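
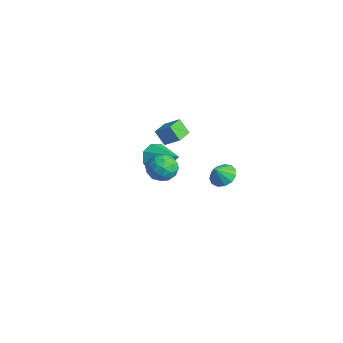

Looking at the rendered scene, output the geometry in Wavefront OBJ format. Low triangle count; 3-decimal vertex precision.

v -4.022 1.367 -3.128
v -3.478 0.711 -3.669
v -2.358 1.893 -2.092
v -3.5 1.413 -3.991
v -3.828 2.088 -3.807
v -4.27 2.341 -3.225
v -4.567 2.022 -2.586
v -4.545 1.32 -2.264
v -4.216 0.645 -2.448
v -3.774 0.392 -3.03
v -0.306 0.149 -0.051
v 0.416 -0.121 0.48
v -0.036 -0.999 -1
v 0.686 -1.269 -0.469
v -0.19 -1.357 -0.15
v -0.356 -0.648 0.437
v 0.736 -0.472 -0.957
v 0.57 0.237 -0.37
v 1.06 -0.505 -0.08
v 0.487 -1.052 0.419
v -0.107 -0.068 -0.939
v -0.68 -0.615 -0.44
v 0.031 0.115 0.298
v 0.349 -1.235 -0.818
v -0.166 -1.287 -0.63
v 0.258 -1.445 -0.318
v -0.422 -0.195 0.273
v 0.002 -0.353 0.585
v -0.354 -1.08 0.215
v 0.378 -0.767 -1.105
v 0.802 -0.925 -0.793
v 0.122 0.325 -0.202
v 0.546 0.167 0.11
v 0.734 -0.04 -0.735
v 0.834 -0.269 0.281
v 0.993 -0.944 -0.277
v 1.022 -0.476 -0.564
v 0.924 -0.059 -0.219
v 0.498 -0.591 0.575
v 0.656 -1.266 0.017
v 0.142 -1.318 0.204
v 0.044 -0.901 0.549
v 0.876 -0.817 0.245
v -0.276 0.146 -0.537
v -0.118 -0.529 -1.095
v 0.336 -0.219 -1.069
v 0.238 0.198 -0.724
v -0.613 -0.176 -0.243
v -0.454 -0.851 -0.801
v -0.544 -1.061 -0.301
v -0.642 -0.644 0.044
v -0.496 -0.303 -0.765
v 3.603 1.159 0.831
v 3.992 0.618 0.425
v 3.677 0.581 1.669
v 4.295 0.892 0.587
v 4.378 1.251 0.827
v 4.215 1.581 1.069
v 3.858 1.776 1.234
v 3.42 1.775 1.272
v 3.04 1.579 1.17
v 2.84 1.249 0.96
v 2.881 0.891 0.709
v 3.152 0.617 0.497
v 3.566 0.516 0.391
v -1.072 0.881 0.813
v -1.635 0.602 1.629
v -0.332 1.391 1.498
v -0.895 1.112 2.314
v -0.525 -0.012 0.886
v -1.088 -0.291 1.702
v 0.215 0.498 1.571
v -0.348 0.219 2.387
f 2 1 4
f 2 4 3
f 4 1 5
f 4 5 3
f 5 1 6
f 5 6 3
f 6 1 7
f 6 7 3
f 7 1 8
f 7 8 3
f 8 1 9
f 8 9 3
f 9 1 10
f 9 10 3
f 10 1 2
f 10 2 3
f 11 48 27
f 48 22 51
f 27 51 16
f 48 51 27
f 11 27 23
f 27 16 28
f 23 28 12
f 27 28 23
f 11 23 32
f 23 12 33
f 32 33 18
f 23 33 32
f 11 32 44
f 32 18 47
f 44 47 21
f 32 47 44
f 11 44 48
f 44 21 52
f 48 52 22
f 44 52 48
f 12 28 39
f 28 16 42
f 39 42 20
f 28 42 39
f 16 51 29
f 51 22 50
f 29 50 15
f 51 50 29
f 22 52 49
f 52 21 45
f 49 45 13
f 52 45 49
f 21 47 46
f 47 18 34
f 46 34 17
f 47 34 46
f 18 33 38
f 33 12 35
f 38 35 19
f 33 35 38
f 14 40 26
f 40 20 41
f 26 41 15
f 40 41 26
f 14 26 24
f 26 15 25
f 24 25 13
f 26 25 24
f 14 24 31
f 24 13 30
f 31 30 17
f 24 30 31
f 14 31 36
f 31 17 37
f 36 37 19
f 31 37 36
f 14 36 40
f 36 19 43
f 40 43 20
f 36 43 40
f 15 41 29
f 41 20 42
f 29 42 16
f 41 42 29
f 13 25 49
f 25 15 50
f 49 50 22
f 25 50 49
f 17 30 46
f 30 13 45
f 46 45 21
f 30 45 46
f 19 37 38
f 37 17 34
f 38 34 18
f 37 34 38
f 20 43 39
f 43 19 35
f 39 35 12
f 43 35 39
f 54 53 56
f 54 56 55
f 56 53 57
f 56 57 55
f 57 53 58
f 57 58 55
f 58 53 59
f 58 59 55
f 59 53 60
f 59 60 55
f 60 53 61
f 60 61 55
f 61 53 62
f 61 62 55
f 62 53 63
f 62 63 55
f 63 53 64
f 63 64 55
f 64 53 65
f 64 65 55
f 65 53 54
f 65 54 55
f 67 69 66
f 70 67 66
f 66 69 68
f 68 70 66
f 67 73 69
f 71 67 70
f 71 73 67
f 69 73 68
f 72 70 68
f 68 73 72
f 72 71 70
f 73 71 72



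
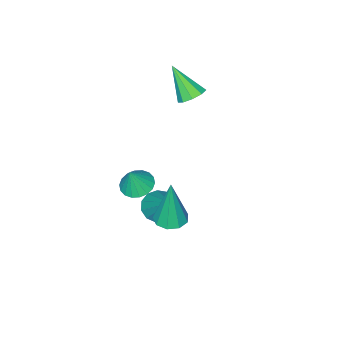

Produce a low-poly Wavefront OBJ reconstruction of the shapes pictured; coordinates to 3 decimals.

v 2.887 0.551 0.986
v 3.423 0.9 0.963
v 2.933 0.609 2.994
v 3.073 1.163 0.964
v 2.636 1.139 0.974
v 2.317 0.841 0.99
v 2.264 0.406 1.004
v 2.503 0.039 1.009
v 2.922 -0.088 1.004
v 3.324 0.083 0.989
v 3.522 0.473 0.973
v 1.108 -1.841 -1.336
v 1.52 -2.363 -1.087
v 1.772 -0.539 0.296
v 1.745 -2.155 -1.344
v 1.767 -1.847 -1.599
v 1.581 -1.537 -1.77
v 1.244 -1.324 -1.803
v 0.864 -1.274 -1.688
v 0.562 -1.405 -1.461
v 0.433 -1.673 -1.194
v 0.518 -1.995 -0.972
v 0.791 -2.268 -0.866
v 1.164 -2.405 -0.909
v -1.824 -3.051 2.641
v -1.45 -2.66 2.924
v -1.736 -4.029 3.879
v -1.847 -2.573 3.021
v -2.233 -2.71 2.94
v -2.427 -3.006 2.719
v -2.339 -3.323 2.462
v -2.01 -3.512 2.289
v -1.594 -3.486 2.281
v -1.285 -3.255 2.441
v -1.228 -2.929 2.695
v 3.101 -0.917 2.091
v 3.467 -0.406 1.928
v 3.479 -0.883 3.049
v 3.222 -0.283 2.02
v 2.953 -0.285 2.127
v 2.714 -0.413 2.226
v 2.55 -0.64 2.299
v 2.496 -0.923 2.331
v 2.562 -1.204 2.315
v 2.734 -1.429 2.255
v 2.979 -1.552 2.162
v 3.248 -1.549 2.056
v 3.488 -1.422 1.956
v 3.651 -1.194 1.884
v 3.705 -0.912 1.852
v 3.64 -0.63 1.868
f 2 1 4
f 2 4 3
f 4 1 5
f 4 5 3
f 5 1 6
f 5 6 3
f 6 1 7
f 6 7 3
f 7 1 8
f 7 8 3
f 8 1 9
f 8 9 3
f 9 1 10
f 9 10 3
f 10 1 11
f 10 11 3
f 11 1 2
f 11 2 3
f 13 12 15
f 13 15 14
f 15 12 16
f 15 16 14
f 16 12 17
f 16 17 14
f 17 12 18
f 17 18 14
f 18 12 19
f 18 19 14
f 19 12 20
f 19 20 14
f 20 12 21
f 20 21 14
f 21 12 22
f 21 22 14
f 22 12 23
f 22 23 14
f 23 12 24
f 23 24 14
f 24 12 13
f 24 13 14
f 26 25 28
f 26 28 27
f 28 25 29
f 28 29 27
f 29 25 30
f 29 30 27
f 30 25 31
f 30 31 27
f 31 25 32
f 31 32 27
f 32 25 33
f 32 33 27
f 33 25 34
f 33 34 27
f 34 25 35
f 34 35 27
f 35 25 26
f 35 26 27
f 37 36 39
f 37 39 38
f 39 36 40
f 39 40 38
f 40 36 41
f 40 41 38
f 41 36 42
f 41 42 38
f 42 36 43
f 42 43 38
f 43 36 44
f 43 44 38
f 44 36 45
f 44 45 38
f 45 36 46
f 45 46 38
f 46 36 47
f 46 47 38
f 47 36 48
f 47 48 38
f 48 36 49
f 48 49 38
f 49 36 50
f 49 50 38
f 50 36 51
f 50 51 38
f 51 36 37
f 51 37 38



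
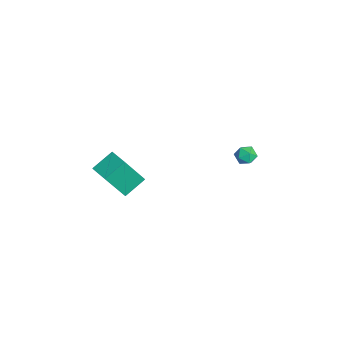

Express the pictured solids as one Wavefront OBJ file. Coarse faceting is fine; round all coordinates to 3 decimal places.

v 2.468 3.386 0.526
v 2.846 3.806 0.829
v 3.274 3.074 -0.049
v 3.652 3.494 0.254
v 3.423 2.984 0.568
v 2.925 3.177 0.923
v 3.195 3.703 -0.143
v 2.697 3.896 0.212
v 3.296 4.002 0.415
v 3.437 3.557 0.855
v 2.683 3.323 -0.075
v 2.824 2.878 0.365
v 3.069 -4.43 0.833
v 2.583 -3.33 1.53
v 2.851 -3.376 -0.982
v 2.365 -2.276 -0.285
v 4.195 -4.004 0.945
v 3.709 -2.904 1.642
v 3.977 -2.95 -0.87
v 3.491 -1.85 -0.173
f 1 12 6
f 1 6 2
f 1 2 8
f 1 8 11
f 1 11 12
f 2 6 10
f 6 12 5
f 12 11 3
f 11 8 7
f 8 2 9
f 4 10 5
f 4 5 3
f 4 3 7
f 4 7 9
f 4 9 10
f 5 10 6
f 3 5 12
f 7 3 11
f 9 7 8
f 10 9 2
f 14 16 13
f 17 14 13
f 13 16 15
f 15 17 13
f 14 20 16
f 18 14 17
f 18 20 14
f 16 20 15
f 19 17 15
f 15 20 19
f 19 18 17
f 20 18 19



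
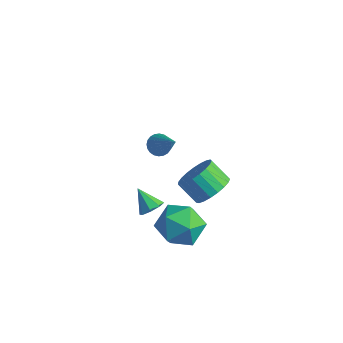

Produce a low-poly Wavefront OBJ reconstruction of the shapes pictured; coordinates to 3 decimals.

v 2.997 -2.254 0.172
v 3.506 -2.944 0.581
v 2.592 -3.135 1.397
v 2.083 -2.446 0.988
v 3.621 -2.626 0.784
v 2.707 -2.817 1.6
v 3.628 -2.243 0.882
v 2.714 -2.434 1.698
v 3.526 -1.862 0.857
v 2.612 -2.053 1.673
v 3.333 -1.549 0.713
v 2.419 -1.74 1.529
v 3.081 -1.358 0.476
v 2.167 -1.549 1.292
v 2.815 -1.322 0.186
v 1.901 -1.513 1.002
v 2.58 -1.447 -0.106
v 1.666 -1.638 0.71
v 2.418 -1.712 -0.35
v 1.504 -1.903 0.466
v 2.355 -2.07 -0.504
v 1.441 -2.261 0.312
v 2.404 -2.461 -0.541
v 1.49 -2.652 0.275
v 2.555 -2.815 -0.454
v 1.641 -3.006 0.361
v 2.783 -3.073 -0.26
v 1.869 -3.264 0.556
v 3.047 -3.189 0.009
v 2.133 -3.38 0.825
v 3.303 -3.144 0.307
v 2.389 -3.335 1.123
v -3.439 0.95 -3.614
v -2.969 1.049 -4.022
v -1.981 0.57 -2.026
v -3.005 1.276 -3.935
v -3.107 1.453 -3.798
v -3.26 1.554 -3.634
v -3.44 1.563 -3.467
v -3.62 1.478 -3.322
v -3.772 1.314 -3.222
v -3.874 1.094 -3.181
v -3.909 0.852 -3.207
v -3.873 0.625 -3.294
v -3.771 0.447 -3.43
v -3.618 0.347 -3.595
v -3.438 0.338 -3.762
v -3.259 0.422 -3.907
v -3.106 0.587 -4.007
v -3.005 0.807 -4.048
v 1.487 -1.901 -2.73
v 2.05 -2.383 -3.725
v 1.53 -3.697 -1.835
v 2.093 -4.179 -2.83
v 2.698 -3.375 -2.105
v 2.671 -2.265 -2.658
v 0.909 -3.815 -2.902
v 0.882 -2.705 -3.455
v 1.692 -3.566 -3.832
v 2.798 -3.294 -3.339
v 0.782 -2.786 -2.221
v 1.888 -2.514 -1.728
v -0.174 -2.841 -3.227
v 0.164 -3.238 -2.856
v -1.086 -2.819 -2.373
v 0.262 -2.767 -2.764
v 0.104 -2.339 -2.944
v -0.217 -2.206 -3.289
v -0.512 -2.444 -3.599
v -0.609 -2.916 -3.69
v -0.452 -3.343 -3.511
v -0.131 -3.477 -3.165
f 2 1 5
f 2 5 3
f 3 5 6
f 3 6 4
f 5 1 7
f 5 7 6
f 6 7 8
f 6 8 4
f 7 1 9
f 7 9 8
f 8 9 10
f 8 10 4
f 9 1 11
f 9 11 10
f 10 11 12
f 10 12 4
f 11 1 13
f 11 13 12
f 12 13 14
f 12 14 4
f 13 1 15
f 13 15 14
f 14 15 16
f 14 16 4
f 15 1 17
f 15 17 16
f 16 17 18
f 16 18 4
f 17 1 19
f 17 19 18
f 18 19 20
f 18 20 4
f 19 1 21
f 19 21 20
f 20 21 22
f 20 22 4
f 21 1 23
f 21 23 22
f 22 23 24
f 22 24 4
f 23 1 25
f 23 25 24
f 24 25 26
f 24 26 4
f 25 1 27
f 25 27 26
f 26 27 28
f 26 28 4
f 27 1 29
f 27 29 28
f 28 29 30
f 28 30 4
f 29 1 31
f 29 31 30
f 30 31 32
f 30 32 4
f 31 1 2
f 31 2 32
f 32 2 3
f 32 3 4
f 34 33 36
f 34 36 35
f 36 33 37
f 36 37 35
f 37 33 38
f 37 38 35
f 38 33 39
f 38 39 35
f 39 33 40
f 39 40 35
f 40 33 41
f 40 41 35
f 41 33 42
f 41 42 35
f 42 33 43
f 42 43 35
f 43 33 44
f 43 44 35
f 44 33 45
f 44 45 35
f 45 33 46
f 45 46 35
f 46 33 47
f 46 47 35
f 47 33 48
f 47 48 35
f 48 33 49
f 48 49 35
f 49 33 50
f 49 50 35
f 50 33 34
f 50 34 35
f 51 62 56
f 51 56 52
f 51 52 58
f 51 58 61
f 51 61 62
f 52 56 60
f 56 62 55
f 62 61 53
f 61 58 57
f 58 52 59
f 54 60 55
f 54 55 53
f 54 53 57
f 54 57 59
f 54 59 60
f 55 60 56
f 53 55 62
f 57 53 61
f 59 57 58
f 60 59 52
f 64 63 66
f 64 66 65
f 66 63 67
f 66 67 65
f 67 63 68
f 67 68 65
f 68 63 69
f 68 69 65
f 69 63 70
f 69 70 65
f 70 63 71
f 70 71 65
f 71 63 72
f 71 72 65
f 72 63 64
f 72 64 65



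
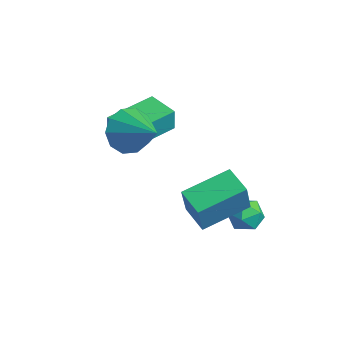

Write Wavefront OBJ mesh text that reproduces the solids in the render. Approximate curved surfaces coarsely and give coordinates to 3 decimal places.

v 1.568 3.752 -1.742
v 1.821 3.352 -1.085
v 0.639 2.848 -1.935
v 0.892 2.448 -1.278
v 0.529 3.168 -1.199
v 1.103 3.726 -1.08
v 1.357 2.474 -1.94
v 1.931 3.032 -1.821
v 1.69 2.562 -1.207
v 1.179 2.991 -0.749
v 1.281 3.209 -2.271
v 0.77 3.638 -1.813
v -1.643 -0.219 3.111
v -1.192 -0.821 2.378
v 0.003 -0.081 4.009
v -1.141 -0.202 2.189
v -1.281 0.41 2.352
v -1.56 0.782 2.805
v -1.87 0.772 3.375
v -2.093 0.383 3.844
v -2.145 -0.236 4.033
v -2.004 -0.848 3.87
v -1.726 -1.22 3.417
v -1.416 -1.209 2.847
v -3.246 -0.154 1.79
v -3.172 -0.201 2.847
v -3.449 2.033 1.9
v -3.376 1.987 2.956
v -1.924 -0.027 1.704
v -1.851 -0.073 2.76
v -2.128 2.161 1.813
v -2.054 2.114 2.87
v 0.141 1.1 -0.936
v 0.484 0.64 0.589
v 0.426 3.109 -0.394
v 0.769 2.649 1.131
v 1.331 1.011 -1.231
v 1.674 0.551 0.294
v 1.616 3.02 -0.689
v 1.959 2.56 0.836
f 1 12 6
f 1 6 2
f 1 2 8
f 1 8 11
f 1 11 12
f 2 6 10
f 6 12 5
f 12 11 3
f 11 8 7
f 8 2 9
f 4 10 5
f 4 5 3
f 4 3 7
f 4 7 9
f 4 9 10
f 5 10 6
f 3 5 12
f 7 3 11
f 9 7 8
f 10 9 2
f 14 13 16
f 14 16 15
f 16 13 17
f 16 17 15
f 17 13 18
f 17 18 15
f 18 13 19
f 18 19 15
f 19 13 20
f 19 20 15
f 20 13 21
f 20 21 15
f 21 13 22
f 21 22 15
f 22 13 23
f 22 23 15
f 23 13 24
f 23 24 15
f 24 13 14
f 24 14 15
f 26 28 25
f 29 26 25
f 25 28 27
f 27 29 25
f 26 32 28
f 30 26 29
f 30 32 26
f 28 32 27
f 31 29 27
f 27 32 31
f 31 30 29
f 32 30 31
f 34 36 33
f 37 34 33
f 33 36 35
f 35 37 33
f 34 40 36
f 38 34 37
f 38 40 34
f 36 40 35
f 39 37 35
f 35 40 39
f 39 38 37
f 40 38 39



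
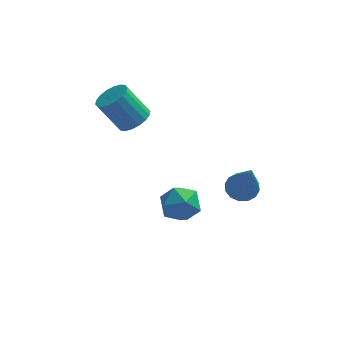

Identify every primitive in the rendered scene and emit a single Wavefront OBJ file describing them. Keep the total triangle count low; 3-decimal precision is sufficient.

v 1.339 -0.724 -3.922
v 1.759 -0.564 -4.451
v 2.121 -1.416 -3.509
v 2.541 -1.256 -4.038
v 2.398 -0.781 -3.553
v 1.915 -0.353 -3.808
v 1.965 -1.627 -4.152
v 1.482 -1.199 -4.407
v 2.146 -1.122 -4.593
v 2.413 -0.6 -4.223
v 1.467 -1.38 -3.737
v 1.734 -0.858 -3.367
v 3.725 -1.942 -2.282
v 4.11 -2.186 -2.487
v 3.975 -2.918 -0.658
v 4.215 -1.976 -2.377
v 4.188 -1.757 -2.242
v 4.037 -1.588 -2.117
v 3.803 -1.514 -2.036
v 3.548 -1.554 -2.021
v 3.34 -1.699 -2.076
v 3.235 -1.908 -2.186
v 3.262 -2.127 -2.321
v 3.413 -2.297 -2.446
v 3.647 -2.371 -2.527
v 3.903 -2.33 -2.542
v 0.532 0.342 -1.313
v 0.888 0.002 -1.047
v 0.225 0.077 -0.061
v -0.132 0.418 -0.327
v 0.982 0.228 -1
v 0.319 0.303 -0.015
v 0.987 0.476 -1.016
v 0.324 0.552 -0.031
v 0.902 0.698 -1.09
v 0.239 0.774 -0.105
v 0.744 0.85 -1.209
v 0.08 0.926 -0.224
v 0.543 0.901 -1.348
v -0.12 0.977 -0.363
v 0.34 0.841 -1.48
v -0.323 0.917 -0.495
v 0.175 0.683 -1.579
v -0.488 0.758 -0.593
v 0.081 0.457 -1.625
v -0.582 0.532 -0.64
v 0.076 0.208 -1.609
v -0.587 0.284 -0.624
v 0.161 -0.014 -1.535
v -0.502 0.062 -0.55
v 0.32 -0.166 -1.416
v -0.344 -0.09 -0.431
v 0.52 -0.217 -1.277
v -0.143 -0.141 -0.292
v 0.723 -0.157 -1.145
v 0.06 -0.081 -0.16
f 1 12 6
f 1 6 2
f 1 2 8
f 1 8 11
f 1 11 12
f 2 6 10
f 6 12 5
f 12 11 3
f 11 8 7
f 8 2 9
f 4 10 5
f 4 5 3
f 4 3 7
f 4 7 9
f 4 9 10
f 5 10 6
f 3 5 12
f 7 3 11
f 9 7 8
f 10 9 2
f 14 13 16
f 14 16 15
f 16 13 17
f 16 17 15
f 17 13 18
f 17 18 15
f 18 13 19
f 18 19 15
f 19 13 20
f 19 20 15
f 20 13 21
f 20 21 15
f 21 13 22
f 21 22 15
f 22 13 23
f 22 23 15
f 23 13 24
f 23 24 15
f 24 13 25
f 24 25 15
f 25 13 26
f 25 26 15
f 26 13 14
f 26 14 15
f 28 27 31
f 28 31 29
f 29 31 32
f 29 32 30
f 31 27 33
f 31 33 32
f 32 33 34
f 32 34 30
f 33 27 35
f 33 35 34
f 34 35 36
f 34 36 30
f 35 27 37
f 35 37 36
f 36 37 38
f 36 38 30
f 37 27 39
f 37 39 38
f 38 39 40
f 38 40 30
f 39 27 41
f 39 41 40
f 40 41 42
f 40 42 30
f 41 27 43
f 41 43 42
f 42 43 44
f 42 44 30
f 43 27 45
f 43 45 44
f 44 45 46
f 44 46 30
f 45 27 47
f 45 47 46
f 46 47 48
f 46 48 30
f 47 27 49
f 47 49 48
f 48 49 50
f 48 50 30
f 49 27 51
f 49 51 50
f 50 51 52
f 50 52 30
f 51 27 53
f 51 53 52
f 52 53 54
f 52 54 30
f 53 27 55
f 53 55 54
f 54 55 56
f 54 56 30
f 55 27 28
f 55 28 56
f 56 28 29
f 56 29 30



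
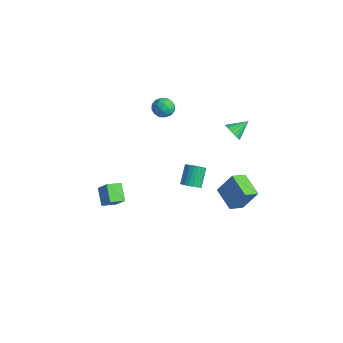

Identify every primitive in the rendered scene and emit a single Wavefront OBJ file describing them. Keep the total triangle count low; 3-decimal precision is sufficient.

v -4.361 3.461 2.144
v -3.901 3.64 1.718
v -3.679 2.8 2.602
v -3.219 2.979 2.176
v -3.426 3.4 2.628
v -3.847 3.809 2.345
v -3.733 2.631 1.975
v -4.154 3.04 1.692
v -3.513 3.127 1.613
v -3.323 3.602 2.017
v -4.257 2.838 2.303
v -4.067 3.313 2.707
v -4.191 3.609 1.891
v -3.389 2.831 2.429
v -3.51 3.079 2.695
v -3.24 3.184 2.444
v -4.159 3.708 2.26
v -3.889 3.813 2.009
v -3.609 3.672 2.544
v -3.691 2.627 2.311
v -3.421 2.732 2.06
v -4.34 3.256 1.876
v -4.07 3.361 1.625
v -3.971 2.768 1.776
v -3.693 3.412 1.579
v -3.292 3.023 1.848
v -3.594 2.819 1.73
v -3.841 3.06 1.563
v -3.581 3.692 1.816
v -3.18 3.303 2.085
v -3.301 3.55 2.351
v -3.549 3.791 2.185
v -3.353 3.39 1.754
v -4.4 3.137 2.235
v -3.999 2.748 2.504
v -4.031 2.649 2.135
v -4.279 2.89 1.969
v -4.288 3.417 2.472
v -3.887 3.028 2.741
v -3.739 3.38 2.757
v -3.986 3.621 2.59
v -4.227 3.05 2.566
v 1.385 3.521 3.704
v 1.928 3.496 3.568
v 1.555 4.399 4.216
v 1.829 3.625 3.379
v 1.642 3.734 3.254
v 1.405 3.8 3.219
v 1.163 3.812 3.28
v 0.966 3.765 3.424
v 0.851 3.671 3.625
v 0.843 3.547 3.841
v 0.941 3.417 4.029
v 1.128 3.309 4.154
v 1.365 3.242 4.189
v 1.607 3.231 4.129
v 1.804 3.277 3.984
v 1.919 3.372 3.784
v -0.001 2.034 -0.835
v 0.44 2.361 -0.856
v -0.017 3.033 0.014
v -0.459 2.706 0.035
v 0.31 2.457 -0.997
v -0.147 3.129 -0.128
v 0.133 2.488 -1.115
v -0.324 3.16 -0.245
v -0.064 2.45 -1.189
v -0.521 3.122 -0.32
v -0.252 2.348 -1.21
v -0.709 3.02 -0.34
v -0.402 2.199 -1.173
v -0.859 2.871 -0.304
v -0.491 2.025 -1.085
v -0.948 2.697 -0.216
v -0.505 1.852 -0.959
v -0.962 2.524 -0.09
v -0.443 1.707 -0.814
v -0.9 2.379 0.056
v -0.313 1.611 -0.672
v -0.77 2.283 0.197
v -0.136 1.58 -0.555
v -0.593 2.252 0.315
v 0.061 1.618 -0.48
v -0.396 2.29 0.389
v 0.249 1.72 -0.46
v -0.208 2.392 0.41
v 0.399 1.869 -0.496
v -0.058 2.541 0.373
v 0.488 2.043 -0.584
v 0.031 2.715 0.285
v 0.502 2.216 -0.71
v 0.045 2.888 0.159
v -2.308 -1.873 -1.924
v -3.106 -1.506 -1.296
v -2.136 -1.087 -2.165
v -2.934 -0.72 -1.537
v -1.666 -1.78 -1.163
v -2.464 -1.413 -0.535
v -1.494 -0.994 -1.404
v -2.292 -0.627 -0.776
v 2.199 1.932 0.605
v 2.674 2.482 1.779
v 2.218 2.762 0.209
v 2.693 3.312 1.383
v 3.467 1.708 0.197
v 3.942 2.258 1.371
v 3.486 2.538 -0.199
v 3.961 3.088 0.975
f 1 38 17
f 38 12 41
f 17 41 6
f 38 41 17
f 1 17 13
f 17 6 18
f 13 18 2
f 17 18 13
f 1 13 22
f 13 2 23
f 22 23 8
f 13 23 22
f 1 22 34
f 22 8 37
f 34 37 11
f 22 37 34
f 1 34 38
f 34 11 42
f 38 42 12
f 34 42 38
f 2 18 29
f 18 6 32
f 29 32 10
f 18 32 29
f 6 41 19
f 41 12 40
f 19 40 5
f 41 40 19
f 12 42 39
f 42 11 35
f 39 35 3
f 42 35 39
f 11 37 36
f 37 8 24
f 36 24 7
f 37 24 36
f 8 23 28
f 23 2 25
f 28 25 9
f 23 25 28
f 4 30 16
f 30 10 31
f 16 31 5
f 30 31 16
f 4 16 14
f 16 5 15
f 14 15 3
f 16 15 14
f 4 14 21
f 14 3 20
f 21 20 7
f 14 20 21
f 4 21 26
f 21 7 27
f 26 27 9
f 21 27 26
f 4 26 30
f 26 9 33
f 30 33 10
f 26 33 30
f 5 31 19
f 31 10 32
f 19 32 6
f 31 32 19
f 3 15 39
f 15 5 40
f 39 40 12
f 15 40 39
f 7 20 36
f 20 3 35
f 36 35 11
f 20 35 36
f 9 27 28
f 27 7 24
f 28 24 8
f 27 24 28
f 10 33 29
f 33 9 25
f 29 25 2
f 33 25 29
f 44 43 46
f 44 46 45
f 46 43 47
f 46 47 45
f 47 43 48
f 47 48 45
f 48 43 49
f 48 49 45
f 49 43 50
f 49 50 45
f 50 43 51
f 50 51 45
f 51 43 52
f 51 52 45
f 52 43 53
f 52 53 45
f 53 43 54
f 53 54 45
f 54 43 55
f 54 55 45
f 55 43 56
f 55 56 45
f 56 43 57
f 56 57 45
f 57 43 58
f 57 58 45
f 58 43 44
f 58 44 45
f 60 59 63
f 60 63 61
f 61 63 64
f 61 64 62
f 63 59 65
f 63 65 64
f 64 65 66
f 64 66 62
f 65 59 67
f 65 67 66
f 66 67 68
f 66 68 62
f 67 59 69
f 67 69 68
f 68 69 70
f 68 70 62
f 69 59 71
f 69 71 70
f 70 71 72
f 70 72 62
f 71 59 73
f 71 73 72
f 72 73 74
f 72 74 62
f 73 59 75
f 73 75 74
f 74 75 76
f 74 76 62
f 75 59 77
f 75 77 76
f 76 77 78
f 76 78 62
f 77 59 79
f 77 79 78
f 78 79 80
f 78 80 62
f 79 59 81
f 79 81 80
f 80 81 82
f 80 82 62
f 81 59 83
f 81 83 82
f 82 83 84
f 82 84 62
f 83 59 85
f 83 85 84
f 84 85 86
f 84 86 62
f 85 59 87
f 85 87 86
f 86 87 88
f 86 88 62
f 87 59 89
f 87 89 88
f 88 89 90
f 88 90 62
f 89 59 91
f 89 91 90
f 90 91 92
f 90 92 62
f 91 59 60
f 91 60 92
f 92 60 61
f 92 61 62
f 94 96 93
f 97 94 93
f 93 96 95
f 95 97 93
f 94 100 96
f 98 94 97
f 98 100 94
f 96 100 95
f 99 97 95
f 95 100 99
f 99 98 97
f 100 98 99
f 102 104 101
f 105 102 101
f 101 104 103
f 103 105 101
f 102 108 104
f 106 102 105
f 106 108 102
f 104 108 103
f 107 105 103
f 103 108 107
f 107 106 105
f 108 106 107



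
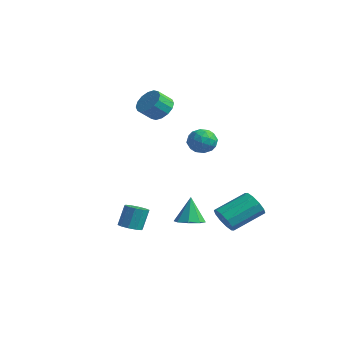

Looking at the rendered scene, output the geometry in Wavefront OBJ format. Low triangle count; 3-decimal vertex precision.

v -0.757 -2.251 -4.296
v -0.241 -2.725 -4.092
v -0.306 -2.203 -2.719
v -0.823 -1.729 -2.924
v -0.037 -2.345 -4.226
v -0.102 -1.823 -2.854
v -0.108 -1.93 -4.388
v -0.173 -1.408 -3.015
v -0.427 -1.637 -4.514
v -0.492 -1.115 -3.141
v -0.873 -1.579 -4.557
v -0.938 -1.057 -3.185
v -1.274 -1.777 -4.501
v -1.339 -1.255 -3.128
v -1.478 -2.157 -4.366
v -1.543 -1.635 -2.994
v -1.407 -2.572 -4.205
v -1.472 -2.05 -2.832
v -1.088 -2.865 -4.079
v -1.153 -2.343 -2.706
v -0.642 -2.923 -4.035
v -0.707 -2.401 -2.663
v -3.382 1.816 3.328
v -2.737 2.211 3.888
v -2.853 1.318 4.651
v -3.498 0.924 4.092
v -3.163 2.394 4.037
v -3.279 1.501 4.8
v -3.647 2.422 3.997
v -3.763 1.529 4.76
v -4.06 2.288 3.777
v -4.176 1.396 4.54
v -4.291 2.028 3.438
v -4.407 1.135 4.201
v -4.279 1.711 3.069
v -4.395 0.818 3.832
v -4.027 1.422 2.769
v -4.143 0.529 3.532
v -3.601 1.239 2.62
v -3.717 0.346 3.383
v -3.117 1.211 2.66
v -3.233 0.318 3.423
v -2.704 1.344 2.88
v -2.82 0.452 3.643
v -2.473 1.605 3.219
v -2.589 0.712 3.982
v -2.485 1.922 3.588
v -2.601 1.029 4.351
v 0.458 1.907 1.475
v 1.375 1.846 1.371
v 0.545 1.094 2.729
v 1.462 1.033 2.625
v 1.074 1.846 2.838
v 1.02 2.348 2.062
v 0.9 0.592 2.038
v 0.846 1.094 1.262
v 1.648 1.033 1.719
v 1.756 1.808 2.214
v 0.164 1.132 1.886
v 0.272 1.907 2.381
v 0.909 1.948 1.313
v 1.011 0.992 2.787
v 0.783 1.47 2.912
v 1.322 1.434 2.851
v 0.7 2.243 1.719
v 1.24 2.207 1.658
v 1.062 2.207 2.52
v 0.68 0.733 2.442
v 1.22 0.697 2.381
v 0.598 1.506 1.249
v 1.137 1.47 1.188
v 0.858 0.733 1.58
v 1.609 1.434 1.456
v 1.66 0.956 2.194
v 1.329 0.697 1.848
v 1.298 0.992 1.393
v 1.672 1.889 1.747
v 1.723 1.411 2.484
v 1.495 1.889 2.609
v 1.463 2.184 2.153
v 1.833 1.411 1.952
v 0.197 1.529 1.616
v 0.248 1.051 2.353
v 0.457 0.756 1.947
v 0.425 1.051 1.491
v 0.26 1.984 1.906
v 0.311 1.506 2.644
v 0.622 1.948 2.707
v 0.591 2.243 2.252
v 0.087 1.529 2.148
v 3.594 1.002 -3.119
v 3.971 0.548 -2.427
v 4.364 2.423 -1.409
v 3.986 2.878 -2.101
v 4.376 0.665 -2.799
v 4.768 2.541 -1.781
v 4.482 0.911 -3.294
v 4.875 2.787 -2.275
v 4.249 1.192 -3.722
v 4.641 3.068 -2.703
v 3.766 1.401 -3.919
v 4.158 3.276 -2.901
v 3.216 1.457 -3.811
v 3.609 3.332 -2.793
v 2.812 1.339 -3.439
v 3.204 3.215 -2.421
v 2.705 1.093 -2.945
v 3.098 2.969 -1.926
v 2.939 0.812 -2.517
v 3.331 2.688 -1.498
v 3.422 0.604 -2.319
v 3.814 2.479 -1.301
v 1.584 0.16 -3.675
v 2.458 0.23 -3.52
v 1.256 0.48 -1.965
v 2.174 0.827 -3.686
v 1.545 1.033 -3.845
v 0.939 0.728 -3.905
v 0.711 0.09 -3.83
v 0.995 -0.506 -3.664
v 1.624 -0.712 -3.504
v 2.23 -0.407 -3.445
f 2 1 5
f 2 5 3
f 3 5 6
f 3 6 4
f 5 1 7
f 5 7 6
f 6 7 8
f 6 8 4
f 7 1 9
f 7 9 8
f 8 9 10
f 8 10 4
f 9 1 11
f 9 11 10
f 10 11 12
f 10 12 4
f 11 1 13
f 11 13 12
f 12 13 14
f 12 14 4
f 13 1 15
f 13 15 14
f 14 15 16
f 14 16 4
f 15 1 17
f 15 17 16
f 16 17 18
f 16 18 4
f 17 1 19
f 17 19 18
f 18 19 20
f 18 20 4
f 19 1 21
f 19 21 20
f 20 21 22
f 20 22 4
f 21 1 2
f 21 2 22
f 22 2 3
f 22 3 4
f 24 23 27
f 24 27 25
f 25 27 28
f 25 28 26
f 27 23 29
f 27 29 28
f 28 29 30
f 28 30 26
f 29 23 31
f 29 31 30
f 30 31 32
f 30 32 26
f 31 23 33
f 31 33 32
f 32 33 34
f 32 34 26
f 33 23 35
f 33 35 34
f 34 35 36
f 34 36 26
f 35 23 37
f 35 37 36
f 36 37 38
f 36 38 26
f 37 23 39
f 37 39 38
f 38 39 40
f 38 40 26
f 39 23 41
f 39 41 40
f 40 41 42
f 40 42 26
f 41 23 43
f 41 43 42
f 42 43 44
f 42 44 26
f 43 23 45
f 43 45 44
f 44 45 46
f 44 46 26
f 45 23 47
f 45 47 46
f 46 47 48
f 46 48 26
f 47 23 24
f 47 24 48
f 48 24 25
f 48 25 26
f 49 86 65
f 86 60 89
f 65 89 54
f 86 89 65
f 49 65 61
f 65 54 66
f 61 66 50
f 65 66 61
f 49 61 70
f 61 50 71
f 70 71 56
f 61 71 70
f 49 70 82
f 70 56 85
f 82 85 59
f 70 85 82
f 49 82 86
f 82 59 90
f 86 90 60
f 82 90 86
f 50 66 77
f 66 54 80
f 77 80 58
f 66 80 77
f 54 89 67
f 89 60 88
f 67 88 53
f 89 88 67
f 60 90 87
f 90 59 83
f 87 83 51
f 90 83 87
f 59 85 84
f 85 56 72
f 84 72 55
f 85 72 84
f 56 71 76
f 71 50 73
f 76 73 57
f 71 73 76
f 52 78 64
f 78 58 79
f 64 79 53
f 78 79 64
f 52 64 62
f 64 53 63
f 62 63 51
f 64 63 62
f 52 62 69
f 62 51 68
f 69 68 55
f 62 68 69
f 52 69 74
f 69 55 75
f 74 75 57
f 69 75 74
f 52 74 78
f 74 57 81
f 78 81 58
f 74 81 78
f 53 79 67
f 79 58 80
f 67 80 54
f 79 80 67
f 51 63 87
f 63 53 88
f 87 88 60
f 63 88 87
f 55 68 84
f 68 51 83
f 84 83 59
f 68 83 84
f 57 75 76
f 75 55 72
f 76 72 56
f 75 72 76
f 58 81 77
f 81 57 73
f 77 73 50
f 81 73 77
f 92 91 95
f 92 95 93
f 93 95 96
f 93 96 94
f 95 91 97
f 95 97 96
f 96 97 98
f 96 98 94
f 97 91 99
f 97 99 98
f 98 99 100
f 98 100 94
f 99 91 101
f 99 101 100
f 100 101 102
f 100 102 94
f 101 91 103
f 101 103 102
f 102 103 104
f 102 104 94
f 103 91 105
f 103 105 104
f 104 105 106
f 104 106 94
f 105 91 107
f 105 107 106
f 106 107 108
f 106 108 94
f 107 91 109
f 107 109 108
f 108 109 110
f 108 110 94
f 109 91 111
f 109 111 110
f 110 111 112
f 110 112 94
f 111 91 92
f 111 92 112
f 112 92 93
f 112 93 94
f 114 113 116
f 114 116 115
f 116 113 117
f 116 117 115
f 117 113 118
f 117 118 115
f 118 113 119
f 118 119 115
f 119 113 120
f 119 120 115
f 120 113 121
f 120 121 115
f 121 113 122
f 121 122 115
f 122 113 114
f 122 114 115



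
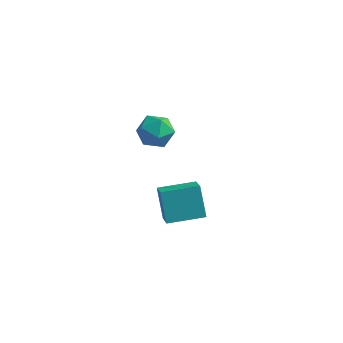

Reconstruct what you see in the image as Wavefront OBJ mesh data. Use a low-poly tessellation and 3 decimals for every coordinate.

v 2.62 -0.325 -4.923
v 3.084 -1.154 -4.24
v 2.141 0.301 -3.84
v 2.605 -0.527 -3.156
v 3.855 0.447 -4.824
v 4.319 -0.381 -4.14
v 3.376 1.074 -3.74
v 3.84 0.245 -3.057
v 2.083 0.078 0.127
v 2.641 0.139 0.635
v 2.219 -1.139 0.125
v 2.777 -1.078 0.633
v 2.063 -0.923 0.833
v 1.979 -0.17 0.834
v 2.881 -0.83 -0.074
v 2.797 -0.077 -0.073
v 3.134 -0.422 0.511
v 2.628 -0.479 1.072
v 2.232 -0.521 -0.312
v 1.726 -0.578 0.249
f 2 4 1
f 5 2 1
f 1 4 3
f 3 5 1
f 2 8 4
f 6 2 5
f 6 8 2
f 4 8 3
f 7 5 3
f 3 8 7
f 7 6 5
f 8 6 7
f 9 20 14
f 9 14 10
f 9 10 16
f 9 16 19
f 9 19 20
f 10 14 18
f 14 20 13
f 20 19 11
f 19 16 15
f 16 10 17
f 12 18 13
f 12 13 11
f 12 11 15
f 12 15 17
f 12 17 18
f 13 18 14
f 11 13 20
f 15 11 19
f 17 15 16
f 18 17 10



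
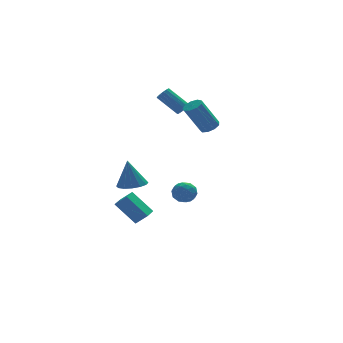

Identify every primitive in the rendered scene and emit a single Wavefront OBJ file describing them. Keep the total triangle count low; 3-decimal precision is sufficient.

v -3.388 0.733 -1.684
v -2.474 0.889 -1.617
v -3.572 1.027 0.144
v -2.668 1.321 -1.706
v -3.055 1.595 -1.789
v -3.531 1.638 -1.843
v -3.969 1.439 -1.855
v -4.251 1.051 -1.822
v -4.302 0.577 -1.751
v -4.109 0.146 -1.662
v -3.722 -0.128 -1.579
v -3.245 -0.172 -1.524
v -2.807 0.028 -1.512
v -2.525 0.416 -1.546
v -3.152 0.89 -4.973
v -4.109 1.778 -3.621
v -2.503 1.687 -5.038
v -3.46 2.576 -3.685
v -2.56 0.464 -4.275
v -3.517 1.353 -2.922
v -1.911 1.262 -4.339
v -2.868 2.15 -2.987
v 0.527 2.539 3.096
v 0.945 2.601 3.382
v 0.051 3.622 4.47
v -0.367 3.561 4.184
v 0.954 2.797 3.205
v 0.059 3.818 4.293
v 0.848 2.924 2.999
v -0.046 3.945 4.087
v 0.657 2.948 2.819
v -0.238 3.969 3.907
v 0.43 2.862 2.713
v -0.464 3.884 3.801
v 0.23 2.69 2.71
v -0.664 3.712 3.798
v 0.109 2.478 2.81
v -0.785 3.499 3.898
v 0.101 2.282 2.987
v -0.794 3.303 4.075
v 0.206 2.155 3.193
v -0.688 3.176 4.281
v 0.398 2.131 3.373
v -0.497 3.152 4.461
v 0.624 2.216 3.479
v -0.27 3.238 4.567
v 0.824 2.388 3.482
v -0.07 3.41 4.57
v 1.563 1.037 2.08
v 2.122 0.976 2.406
v 1.055 1.082 4.247
v 0.497 1.143 3.92
v 2.035 1.406 2.332
v 0.969 1.512 4.173
v 1.728 1.663 2.139
v 0.662 1.769 3.98
v 1.344 1.627 1.918
v 0.278 1.733 3.759
v 1.062 1.316 1.773
v -0.004 1.421 3.614
v 1.015 0.873 1.771
v -0.051 0.979 3.612
v 1.224 0.508 1.914
v 0.158 0.614 3.755
v 1.592 0.39 2.134
v 0.526 0.496 3.974
v 1.946 0.575 2.328
v 0.88 0.681 4.169
v -2.2 -3.365 -0.101
v -1.855 -3.154 -0.754
v -2.205 -4.546 -0.486
v -1.86 -4.335 -1.139
v -1.477 -4.304 -0.475
v -1.473 -3.574 -0.237
v -2.587 -4.126 -1.003
v -2.583 -3.396 -0.765
v -2.094 -3.624 -1.311
v -1.408 -3.734 -0.984
v -2.652 -3.966 -0.256
v -1.966 -4.076 0.071
v -2.027 -3.156 -0.393
v -2.033 -4.544 -0.847
v -1.808 -4.526 -0.456
v -1.605 -4.402 -0.84
v -1.802 -3.403 -0.09
v -1.6 -3.279 -0.473
v -1.378 -3.955 -0.309
v -2.46 -4.421 -0.767
v -2.258 -4.297 -1.15
v -2.455 -3.298 -0.4
v -2.252 -3.174 -0.784
v -2.682 -3.745 -0.931
v -1.965 -3.308 -1.105
v -1.968 -4.002 -1.331
v -2.395 -3.879 -1.252
v -2.393 -3.45 -1.112
v -1.562 -3.373 -0.913
v -1.565 -4.067 -1.139
v -1.339 -4.049 -0.749
v -1.337 -3.62 -0.609
v -1.702 -3.649 -1.241
v -2.495 -3.633 -0.101
v -2.498 -4.327 -0.327
v -2.723 -4.08 -0.631
v -2.721 -3.651 -0.491
v -2.092 -3.698 0.091
v -2.095 -4.392 -0.135
v -1.667 -4.25 -0.128
v -1.665 -3.821 0.012
v -2.358 -4.051 0.001
f 2 1 4
f 2 4 3
f 4 1 5
f 4 5 3
f 5 1 6
f 5 6 3
f 6 1 7
f 6 7 3
f 7 1 8
f 7 8 3
f 8 1 9
f 8 9 3
f 9 1 10
f 9 10 3
f 10 1 11
f 10 11 3
f 11 1 12
f 11 12 3
f 12 1 13
f 12 13 3
f 13 1 14
f 13 14 3
f 14 1 2
f 14 2 3
f 16 18 15
f 19 16 15
f 15 18 17
f 17 19 15
f 16 22 18
f 20 16 19
f 20 22 16
f 18 22 17
f 21 19 17
f 17 22 21
f 21 20 19
f 22 20 21
f 24 23 27
f 24 27 25
f 25 27 28
f 25 28 26
f 27 23 29
f 27 29 28
f 28 29 30
f 28 30 26
f 29 23 31
f 29 31 30
f 30 31 32
f 30 32 26
f 31 23 33
f 31 33 32
f 32 33 34
f 32 34 26
f 33 23 35
f 33 35 34
f 34 35 36
f 34 36 26
f 35 23 37
f 35 37 36
f 36 37 38
f 36 38 26
f 37 23 39
f 37 39 38
f 38 39 40
f 38 40 26
f 39 23 41
f 39 41 40
f 40 41 42
f 40 42 26
f 41 23 43
f 41 43 42
f 42 43 44
f 42 44 26
f 43 23 45
f 43 45 44
f 44 45 46
f 44 46 26
f 45 23 47
f 45 47 46
f 46 47 48
f 46 48 26
f 47 23 24
f 47 24 48
f 48 24 25
f 48 25 26
f 50 49 53
f 50 53 51
f 51 53 54
f 51 54 52
f 53 49 55
f 53 55 54
f 54 55 56
f 54 56 52
f 55 49 57
f 55 57 56
f 56 57 58
f 56 58 52
f 57 49 59
f 57 59 58
f 58 59 60
f 58 60 52
f 59 49 61
f 59 61 60
f 60 61 62
f 60 62 52
f 61 49 63
f 61 63 62
f 62 63 64
f 62 64 52
f 63 49 65
f 63 65 64
f 64 65 66
f 64 66 52
f 65 49 67
f 65 67 66
f 66 67 68
f 66 68 52
f 67 49 50
f 67 50 68
f 68 50 51
f 68 51 52
f 69 106 85
f 106 80 109
f 85 109 74
f 106 109 85
f 69 85 81
f 85 74 86
f 81 86 70
f 85 86 81
f 69 81 90
f 81 70 91
f 90 91 76
f 81 91 90
f 69 90 102
f 90 76 105
f 102 105 79
f 90 105 102
f 69 102 106
f 102 79 110
f 106 110 80
f 102 110 106
f 70 86 97
f 86 74 100
f 97 100 78
f 86 100 97
f 74 109 87
f 109 80 108
f 87 108 73
f 109 108 87
f 80 110 107
f 110 79 103
f 107 103 71
f 110 103 107
f 79 105 104
f 105 76 92
f 104 92 75
f 105 92 104
f 76 91 96
f 91 70 93
f 96 93 77
f 91 93 96
f 72 98 84
f 98 78 99
f 84 99 73
f 98 99 84
f 72 84 82
f 84 73 83
f 82 83 71
f 84 83 82
f 72 82 89
f 82 71 88
f 89 88 75
f 82 88 89
f 72 89 94
f 89 75 95
f 94 95 77
f 89 95 94
f 72 94 98
f 94 77 101
f 98 101 78
f 94 101 98
f 73 99 87
f 99 78 100
f 87 100 74
f 99 100 87
f 71 83 107
f 83 73 108
f 107 108 80
f 83 108 107
f 75 88 104
f 88 71 103
f 104 103 79
f 88 103 104
f 77 95 96
f 95 75 92
f 96 92 76
f 95 92 96
f 78 101 97
f 101 77 93
f 97 93 70
f 101 93 97



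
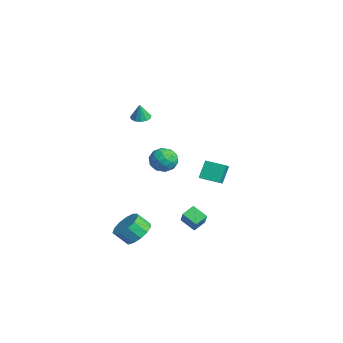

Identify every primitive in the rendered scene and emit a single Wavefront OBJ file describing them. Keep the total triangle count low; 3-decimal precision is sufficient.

v -2.862 -2.311 3.15
v -2.31 -2.146 3.079
v -2.698 -2.429 4.15
v -2.48 -1.874 3.139
v -2.772 -1.741 3.203
v -3.092 -1.788 3.249
v -3.339 -2.002 3.264
v -3.434 -2.314 3.243
v -3.348 -2.625 3.192
v -3.107 -2.836 3.128
v -2.788 -2.881 3.071
v -2.493 -2.745 3.039
v -2.315 -2.471 3.042
v 0.992 -1.703 2.128
v 1.517 -2.34 1.965
v 0.123 -2.18 1.195
v 0.648 -2.817 1.032
v 0.244 -2.782 1.769
v 0.781 -2.488 2.346
v 0.859 -2.032 0.814
v 1.396 -1.738 1.391
v 1.434 -2.544 1.153
v 1.054 -3.007 1.743
v 0.586 -1.513 1.417
v 0.206 -1.976 2.007
v 1.331 -1.98 2.129
v 0.309 -2.54 1.031
v 0.072 -2.52 1.465
v 0.38 -2.894 1.369
v 0.898 -2.067 2.352
v 1.207 -2.441 2.257
v 0.459 -2.701 2.141
v 0.433 -2.079 0.903
v 0.742 -2.453 0.808
v 1.26 -1.626 1.791
v 1.568 -2 1.695
v 1.181 -1.819 1.019
v 1.59 -2.474 1.555
v 1.08 -2.754 1.007
v 1.204 -2.293 0.879
v 1.519 -2.12 1.218
v 1.367 -2.746 1.902
v 0.857 -3.026 1.354
v 0.619 -3.006 1.787
v 0.935 -2.833 2.126
v 1.319 -2.866 1.425
v 0.783 -1.494 1.806
v 0.273 -1.774 1.258
v 0.705 -1.687 1.034
v 1.021 -1.514 1.373
v 0.56 -1.766 2.153
v 0.05 -2.046 1.605
v 0.121 -2.4 1.942
v 0.436 -2.227 2.281
v 0.321 -1.654 1.735
v 0.093 -0.94 -3.148
v -0.17 -0.232 -2.781
v -0.721 -0.761 -4.079
v -0.985 -0.053 -3.712
v 0.805 -0.407 -3.668
v 0.541 0.301 -3.301
v -0.01 -0.228 -4.599
v -0.273 0.48 -4.232
v -0.104 -3.382 -4.336
v 0.807 -3.528 -4.16
v 0.556 -4.185 -3.407
v -0.356 -4.038 -3.584
v 0.659 -3.121 -3.854
v 0.408 -3.778 -3.102
v 0.269 -2.797 -3.702
v 0.018 -3.454 -2.949
v -0.24 -2.659 -3.751
v -0.491 -3.316 -2.998
v -0.706 -2.75 -3.986
v -0.957 -3.407 -3.233
v -0.981 -3.042 -4.332
v -1.232 -3.698 -3.579
v -0.977 -3.441 -4.68
v -1.229 -4.098 -3.927
v -0.697 -3.822 -4.918
v -0.948 -4.479 -4.166
v -0.228 -4.063 -4.972
v -0.48 -4.72 -4.22
v 0.28 -4.087 -4.824
v 0.028 -4.744 -4.072
v 0.666 -3.888 -4.521
v 0.414 -4.545 -3.769
v -4.928 2.35 -2.07
v -4.133 1.884 -1.526
v -4.205 3.334 -2.283
v -3.411 2.869 -1.738
v -4.509 1.811 -3.142
v -3.715 1.346 -2.597
v -3.787 2.796 -3.354
v -2.992 2.33 -2.81
f 2 1 4
f 2 4 3
f 4 1 5
f 4 5 3
f 5 1 6
f 5 6 3
f 6 1 7
f 6 7 3
f 7 1 8
f 7 8 3
f 8 1 9
f 8 9 3
f 9 1 10
f 9 10 3
f 10 1 11
f 10 11 3
f 11 1 12
f 11 12 3
f 12 1 13
f 12 13 3
f 13 1 2
f 13 2 3
f 14 51 30
f 51 25 54
f 30 54 19
f 51 54 30
f 14 30 26
f 30 19 31
f 26 31 15
f 30 31 26
f 14 26 35
f 26 15 36
f 35 36 21
f 26 36 35
f 14 35 47
f 35 21 50
f 47 50 24
f 35 50 47
f 14 47 51
f 47 24 55
f 51 55 25
f 47 55 51
f 15 31 42
f 31 19 45
f 42 45 23
f 31 45 42
f 19 54 32
f 54 25 53
f 32 53 18
f 54 53 32
f 25 55 52
f 55 24 48
f 52 48 16
f 55 48 52
f 24 50 49
f 50 21 37
f 49 37 20
f 50 37 49
f 21 36 41
f 36 15 38
f 41 38 22
f 36 38 41
f 17 43 29
f 43 23 44
f 29 44 18
f 43 44 29
f 17 29 27
f 29 18 28
f 27 28 16
f 29 28 27
f 17 27 34
f 27 16 33
f 34 33 20
f 27 33 34
f 17 34 39
f 34 20 40
f 39 40 22
f 34 40 39
f 17 39 43
f 39 22 46
f 43 46 23
f 39 46 43
f 18 44 32
f 44 23 45
f 32 45 19
f 44 45 32
f 16 28 52
f 28 18 53
f 52 53 25
f 28 53 52
f 20 33 49
f 33 16 48
f 49 48 24
f 33 48 49
f 22 40 41
f 40 20 37
f 41 37 21
f 40 37 41
f 23 46 42
f 46 22 38
f 42 38 15
f 46 38 42
f 57 59 56
f 60 57 56
f 56 59 58
f 58 60 56
f 57 63 59
f 61 57 60
f 61 63 57
f 59 63 58
f 62 60 58
f 58 63 62
f 62 61 60
f 63 61 62
f 65 64 68
f 65 68 66
f 66 68 69
f 66 69 67
f 68 64 70
f 68 70 69
f 69 70 71
f 69 71 67
f 70 64 72
f 70 72 71
f 71 72 73
f 71 73 67
f 72 64 74
f 72 74 73
f 73 74 75
f 73 75 67
f 74 64 76
f 74 76 75
f 75 76 77
f 75 77 67
f 76 64 78
f 76 78 77
f 77 78 79
f 77 79 67
f 78 64 80
f 78 80 79
f 79 80 81
f 79 81 67
f 80 64 82
f 80 82 81
f 81 82 83
f 81 83 67
f 82 64 84
f 82 84 83
f 83 84 85
f 83 85 67
f 84 64 86
f 84 86 85
f 85 86 87
f 85 87 67
f 86 64 65
f 86 65 87
f 87 65 66
f 87 66 67
f 89 91 88
f 92 89 88
f 88 91 90
f 90 92 88
f 89 95 91
f 93 89 92
f 93 95 89
f 91 95 90
f 94 92 90
f 90 95 94
f 94 93 92
f 95 93 94



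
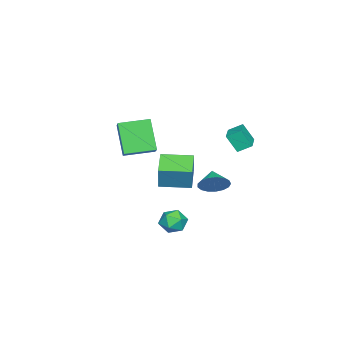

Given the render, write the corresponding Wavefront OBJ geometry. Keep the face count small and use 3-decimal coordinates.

v -3.947 -2.666 -1.301
v -3.505 -2.478 0.172
v -4.53 -0.921 -1.349
v -4.087 -0.733 0.125
v -2.473 -2.187 -1.805
v -2.03 -1.999 -0.331
v -3.055 -0.442 -1.852
v -2.613 -0.254 -0.379
v -1.057 -1.762 1.642
v -1.882 -2.47 3.427
v 0.256 -1.114 2.506
v -0.57 -1.821 4.291
v -0.19 -3.259 1.449
v -1.016 -3.966 3.234
v 1.122 -2.61 2.313
v 0.297 -3.318 4.098
v 2.175 2.82 1.61
v 2.637 2.109 1.756
v 1.365 2.4 2.13
v 2.72 2.349 2.08
v 2.679 2.696 2.296
v 2.522 3.072 2.356
v 2.286 3.39 2.244
v 2.024 3.578 1.988
v 1.797 3.592 1.644
v 1.657 3.429 1.294
v 1.635 3.126 1.015
v 1.737 2.754 0.873
v 1.939 2.396 0.9
v 2.196 2.136 1.09
v 2.447 2.032 1.398
v 3.766 1.74 -1.148
v 4.283 1.201 -0.81
v 2.737 1.039 -0.69
v 3.254 0.5 -0.352
v 3.198 1.26 -0.049
v 3.834 1.693 -0.332
v 3.186 0.547 -1.168
v 3.822 0.98 -1.451
v 3.925 0.463 -0.822
v 3.932 0.904 -0.131
v 3.088 1.336 -1.369
v 3.095 1.777 -0.678
v -3.09 2.254 1.933
v -3.046 1.622 2.987
v -3.354 2.996 2.389
v -3.311 2.363 3.443
v -1.789 2.617 2.097
v -1.746 1.984 3.151
v -2.054 3.358 2.553
v -2.01 2.726 3.607
f 2 4 1
f 5 2 1
f 1 4 3
f 3 5 1
f 2 8 4
f 6 2 5
f 6 8 2
f 4 8 3
f 7 5 3
f 3 8 7
f 7 6 5
f 8 6 7
f 10 12 9
f 13 10 9
f 9 12 11
f 11 13 9
f 10 16 12
f 14 10 13
f 14 16 10
f 12 16 11
f 15 13 11
f 11 16 15
f 15 14 13
f 16 14 15
f 18 17 20
f 18 20 19
f 20 17 21
f 20 21 19
f 21 17 22
f 21 22 19
f 22 17 23
f 22 23 19
f 23 17 24
f 23 24 19
f 24 17 25
f 24 25 19
f 25 17 26
f 25 26 19
f 26 17 27
f 26 27 19
f 27 17 28
f 27 28 19
f 28 17 29
f 28 29 19
f 29 17 30
f 29 30 19
f 30 17 31
f 30 31 19
f 31 17 18
f 31 18 19
f 32 43 37
f 32 37 33
f 32 33 39
f 32 39 42
f 32 42 43
f 33 37 41
f 37 43 36
f 43 42 34
f 42 39 38
f 39 33 40
f 35 41 36
f 35 36 34
f 35 34 38
f 35 38 40
f 35 40 41
f 36 41 37
f 34 36 43
f 38 34 42
f 40 38 39
f 41 40 33
f 45 47 44
f 48 45 44
f 44 47 46
f 46 48 44
f 45 51 47
f 49 45 48
f 49 51 45
f 47 51 46
f 50 48 46
f 46 51 50
f 50 49 48
f 51 49 50



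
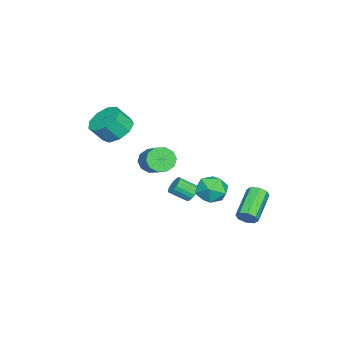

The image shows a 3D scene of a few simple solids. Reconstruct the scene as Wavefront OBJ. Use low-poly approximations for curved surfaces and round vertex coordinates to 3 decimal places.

v 1.442 -1.023 0.591
v 1.951 -1.073 -0.075
v 3.347 -0.147 0.922
v 2.838 -0.097 1.589
v 1.683 -0.63 -0.111
v 3.079 0.296 0.886
v 1.322 -0.338 0.121
v 2.719 0.589 1.119
v 1.008 -0.307 0.533
v 2.404 0.62 1.53
v 0.859 -0.549 0.967
v 2.255 0.377 1.964
v 0.933 -0.973 1.258
v 2.329 -0.047 2.255
v 1.201 -1.416 1.294
v 2.597 -0.49 2.291
v 1.561 -1.709 1.061
v 2.958 -0.782 2.059
v 1.876 -1.74 0.65
v 3.272 -0.813 1.647
v 2.025 -1.497 0.216
v 3.421 -0.571 1.213
v -2.407 0.079 -3.957
v -1.809 0.244 -3.972
v -1.516 -0.753 -3.278
v -2.113 -0.919 -3.263
v -1.903 0.373 -3.747
v -1.61 -0.624 -3.053
v -2.097 0.444 -3.563
v -1.803 -0.554 -2.869
v -2.352 0.442 -3.458
v -2.058 -0.555 -2.764
v -2.618 0.369 -3.451
v -2.324 -0.629 -2.757
v -2.842 0.238 -3.545
v -2.548 -0.76 -2.851
v -2.98 0.075 -3.72
v -2.686 -0.922 -3.026
v -3.004 -0.087 -3.942
v -2.711 -1.084 -3.248
v -2.91 -0.216 -4.167
v -2.617 -1.213 -3.473
v -2.717 -0.286 -4.351
v -2.423 -1.284 -3.657
v -2.462 -0.285 -4.456
v -2.168 -1.282 -3.762
v -2.196 -0.211 -4.463
v -1.902 -1.209 -3.769
v -1.972 -0.08 -4.369
v -1.678 -1.078 -3.675
v -1.834 0.082 -4.194
v -1.54 -0.915 -3.5
v -1.354 2.446 -2.329
v -0.816 2.252 -3.224
v -0.584 1.108 -1.576
v -0.046 0.914 -2.471
v 0.171 1.782 -1.898
v -0.305 2.609 -2.364
v -1.095 0.751 -2.436
v -1.571 1.578 -2.902
v -0.656 1.205 -3.29
v 0.126 1.842 -2.958
v -1.526 1.518 -1.842
v -0.744 2.155 -1.51
v -0.694 3.716 -4.336
v -0.449 3.365 -3.834
v -2.341 3.494 -2.821
v -2.586 3.844 -3.324
v -0.383 3.863 -3.773
v -2.275 3.991 -2.761
v -0.499 4.274 -4.043
v -2.391 4.402 -3.03
v -0.729 4.358 -4.484
v -2.622 4.486 -3.472
v -0.939 4.066 -4.839
v -2.831 4.195 -3.826
v -1.005 3.569 -4.899
v -2.897 3.697 -3.887
v -0.889 3.158 -4.63
v -2.781 3.286 -3.617
v -0.658 3.074 -4.188
v -2.551 3.202 -3.176
v 1.122 -3.091 2.462
v 2.05 -3.274 1.962
v 2.467 -3.932 2.978
v 1.538 -3.749 3.478
v 2.091 -2.653 2.348
v 2.508 -3.311 3.363
v 1.679 -2.237 2.787
v 2.096 -2.895 3.802
v 1.006 -2.221 3.074
v 1.423 -2.879 4.089
v 0.387 -2.611 3.075
v 0.804 -3.269 4.09
v 0.112 -3.226 2.789
v 0.529 -3.884 3.805
v 0.309 -3.778 2.351
v 0.726 -4.436 3.366
v 0.886 -4.008 1.964
v 1.303 -4.666 2.98
v 1.574 -3.809 1.811
v 1.991 -4.468 2.827
f 2 1 5
f 2 5 3
f 3 5 6
f 3 6 4
f 5 1 7
f 5 7 6
f 6 7 8
f 6 8 4
f 7 1 9
f 7 9 8
f 8 9 10
f 8 10 4
f 9 1 11
f 9 11 10
f 10 11 12
f 10 12 4
f 11 1 13
f 11 13 12
f 12 13 14
f 12 14 4
f 13 1 15
f 13 15 14
f 14 15 16
f 14 16 4
f 15 1 17
f 15 17 16
f 16 17 18
f 16 18 4
f 17 1 19
f 17 19 18
f 18 19 20
f 18 20 4
f 19 1 21
f 19 21 20
f 20 21 22
f 20 22 4
f 21 1 2
f 21 2 22
f 22 2 3
f 22 3 4
f 24 23 27
f 24 27 25
f 25 27 28
f 25 28 26
f 27 23 29
f 27 29 28
f 28 29 30
f 28 30 26
f 29 23 31
f 29 31 30
f 30 31 32
f 30 32 26
f 31 23 33
f 31 33 32
f 32 33 34
f 32 34 26
f 33 23 35
f 33 35 34
f 34 35 36
f 34 36 26
f 35 23 37
f 35 37 36
f 36 37 38
f 36 38 26
f 37 23 39
f 37 39 38
f 38 39 40
f 38 40 26
f 39 23 41
f 39 41 40
f 40 41 42
f 40 42 26
f 41 23 43
f 41 43 42
f 42 43 44
f 42 44 26
f 43 23 45
f 43 45 44
f 44 45 46
f 44 46 26
f 45 23 47
f 45 47 46
f 46 47 48
f 46 48 26
f 47 23 49
f 47 49 48
f 48 49 50
f 48 50 26
f 49 23 51
f 49 51 50
f 50 51 52
f 50 52 26
f 51 23 24
f 51 24 52
f 52 24 25
f 52 25 26
f 53 64 58
f 53 58 54
f 53 54 60
f 53 60 63
f 53 63 64
f 54 58 62
f 58 64 57
f 64 63 55
f 63 60 59
f 60 54 61
f 56 62 57
f 56 57 55
f 56 55 59
f 56 59 61
f 56 61 62
f 57 62 58
f 55 57 64
f 59 55 63
f 61 59 60
f 62 61 54
f 66 65 69
f 66 69 67
f 67 69 70
f 67 70 68
f 69 65 71
f 69 71 70
f 70 71 72
f 70 72 68
f 71 65 73
f 71 73 72
f 72 73 74
f 72 74 68
f 73 65 75
f 73 75 74
f 74 75 76
f 74 76 68
f 75 65 77
f 75 77 76
f 76 77 78
f 76 78 68
f 77 65 79
f 77 79 78
f 78 79 80
f 78 80 68
f 79 65 81
f 79 81 80
f 80 81 82
f 80 82 68
f 81 65 66
f 81 66 82
f 82 66 67
f 82 67 68
f 84 83 87
f 84 87 85
f 85 87 88
f 85 88 86
f 87 83 89
f 87 89 88
f 88 89 90
f 88 90 86
f 89 83 91
f 89 91 90
f 90 91 92
f 90 92 86
f 91 83 93
f 91 93 92
f 92 93 94
f 92 94 86
f 93 83 95
f 93 95 94
f 94 95 96
f 94 96 86
f 95 83 97
f 95 97 96
f 96 97 98
f 96 98 86
f 97 83 99
f 97 99 98
f 98 99 100
f 98 100 86
f 99 83 101
f 99 101 100
f 100 101 102
f 100 102 86
f 101 83 84
f 101 84 102
f 102 84 85
f 102 85 86



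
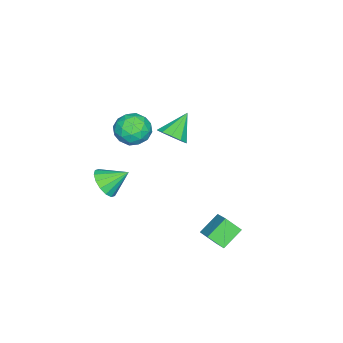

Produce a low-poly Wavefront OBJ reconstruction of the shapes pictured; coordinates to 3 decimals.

v -0.438 2.846 -3.272
v -1.418 3.316 -2.523
v -0.563 3.621 -3.923
v -1.543 4.091 -3.174
v 0.583 3.689 -2.466
v -0.397 4.159 -1.717
v 0.458 4.464 -3.117
v -0.522 4.934 -2.368
v -3.176 -0.943 0.813
v -2.315 -1.266 0.397
v -3.405 -2.414 1.483
v -2.544 -2.737 1.067
v -2.521 -2.056 1.812
v -2.379 -1.146 1.398
v -3.341 -2.534 0.482
v -3.199 -1.624 0.068
v -2.417 -2.249 0.193
v -1.91 -1.954 1.015
v -3.81 -1.726 0.865
v -3.303 -1.431 1.687
v -2.725 -0.975 0.546
v -2.995 -2.705 1.334
v -2.981 -2.304 1.771
v -2.475 -2.494 1.527
v -2.763 -0.905 1.134
v -2.257 -1.095 0.89
v -2.378 -1.559 1.721
v -3.463 -2.585 0.99
v -2.957 -2.775 0.746
v -3.245 -1.186 0.353
v -2.739 -1.376 0.109
v -3.342 -2.121 0.159
v -2.279 -1.743 0.182
v -2.414 -2.608 0.576
v -2.882 -2.488 0.232
v -2.799 -1.954 -0.011
v -1.981 -1.569 0.665
v -2.116 -2.434 1.059
v -2.102 -2.034 1.496
v -2.019 -1.499 1.253
v -2.041 -2.147 0.545
v -3.604 -1.246 0.821
v -3.739 -2.111 1.215
v -3.701 -2.181 0.627
v -3.618 -1.646 0.384
v -3.306 -1.072 1.304
v -3.441 -1.937 1.698
v -2.921 -1.726 1.891
v -2.838 -1.192 1.648
v -3.679 -1.533 1.335
v -0.612 -2.237 -1.572
v -0.3 -2.656 -0.839
v -1.108 -1.203 -0.768
v 0.049 -2.381 -0.978
v 0.221 -2.066 -1.276
v 0.17 -1.798 -1.653
v -0.091 -1.647 -2.009
v -0.491 -1.654 -2.247
v -0.924 -1.817 -2.304
v -1.273 -2.093 -2.165
v -1.445 -2.407 -1.867
v -1.393 -2.676 -1.49
v -1.133 -2.827 -1.135
v -0.732 -2.819 -0.896
v -0.714 1.257 2.991
v -0.299 1.9 3.255
v -1.806 1.543 4.009
v -0.602 2.052 2.887
v -0.948 1.9 2.559
v -1.205 1.502 2.395
v -1.274 1.011 2.46
v -1.129 0.613 2.727
v -0.826 0.461 3.095
v -0.48 0.613 3.424
v -0.223 1.011 3.587
v -0.154 1.502 3.523
f 2 4 1
f 5 2 1
f 1 4 3
f 3 5 1
f 2 8 4
f 6 2 5
f 6 8 2
f 4 8 3
f 7 5 3
f 3 8 7
f 7 6 5
f 8 6 7
f 9 46 25
f 46 20 49
f 25 49 14
f 46 49 25
f 9 25 21
f 25 14 26
f 21 26 10
f 25 26 21
f 9 21 30
f 21 10 31
f 30 31 16
f 21 31 30
f 9 30 42
f 30 16 45
f 42 45 19
f 30 45 42
f 9 42 46
f 42 19 50
f 46 50 20
f 42 50 46
f 10 26 37
f 26 14 40
f 37 40 18
f 26 40 37
f 14 49 27
f 49 20 48
f 27 48 13
f 49 48 27
f 20 50 47
f 50 19 43
f 47 43 11
f 50 43 47
f 19 45 44
f 45 16 32
f 44 32 15
f 45 32 44
f 16 31 36
f 31 10 33
f 36 33 17
f 31 33 36
f 12 38 24
f 38 18 39
f 24 39 13
f 38 39 24
f 12 24 22
f 24 13 23
f 22 23 11
f 24 23 22
f 12 22 29
f 22 11 28
f 29 28 15
f 22 28 29
f 12 29 34
f 29 15 35
f 34 35 17
f 29 35 34
f 12 34 38
f 34 17 41
f 38 41 18
f 34 41 38
f 13 39 27
f 39 18 40
f 27 40 14
f 39 40 27
f 11 23 47
f 23 13 48
f 47 48 20
f 23 48 47
f 15 28 44
f 28 11 43
f 44 43 19
f 28 43 44
f 17 35 36
f 35 15 32
f 36 32 16
f 35 32 36
f 18 41 37
f 41 17 33
f 37 33 10
f 41 33 37
f 52 51 54
f 52 54 53
f 54 51 55
f 54 55 53
f 55 51 56
f 55 56 53
f 56 51 57
f 56 57 53
f 57 51 58
f 57 58 53
f 58 51 59
f 58 59 53
f 59 51 60
f 59 60 53
f 60 51 61
f 60 61 53
f 61 51 62
f 61 62 53
f 62 51 63
f 62 63 53
f 63 51 64
f 63 64 53
f 64 51 52
f 64 52 53
f 66 65 68
f 66 68 67
f 68 65 69
f 68 69 67
f 69 65 70
f 69 70 67
f 70 65 71
f 70 71 67
f 71 65 72
f 71 72 67
f 72 65 73
f 72 73 67
f 73 65 74
f 73 74 67
f 74 65 75
f 74 75 67
f 75 65 76
f 75 76 67
f 76 65 66
f 76 66 67



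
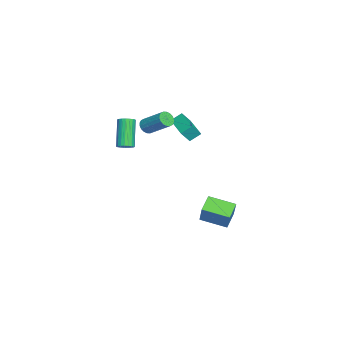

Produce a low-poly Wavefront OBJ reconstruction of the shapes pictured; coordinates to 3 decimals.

v 2.771 1.187 -4.509
v 1.859 1.462 -3.921
v 2.99 2.791 -4.92
v 2.077 3.066 -4.332
v 3.743 1.414 -3.108
v 2.83 1.689 -2.52
v 3.961 3.018 -3.519
v 3.049 3.293 -2.931
v 3.285 -2.964 1.429
v 3.658 -2.726 1.702
v 2.549 -2.819 3.303
v 2.175 -3.056 3.031
v 3.541 -2.559 1.631
v 2.432 -2.652 3.232
v 3.38 -2.461 1.525
v 2.271 -2.554 3.126
v 3.202 -2.451 1.402
v 2.093 -2.544 3.003
v 3.039 -2.529 1.284
v 1.93 -2.622 2.885
v 2.918 -2.682 1.192
v 1.808 -2.775 2.793
v 2.86 -2.884 1.14
v 1.751 -2.977 2.741
v 2.876 -3.1 1.138
v 1.767 -3.193 2.739
v 2.962 -3.292 1.187
v 1.853 -3.385 2.788
v 3.104 -3.427 1.278
v 1.995 -3.52 2.879
v 3.278 -3.482 1.395
v 2.169 -3.575 2.996
v 3.452 -3.448 1.518
v 2.343 -3.541 3.119
v 3.598 -3.33 1.625
v 2.489 -3.422 3.226
v 3.689 -3.148 1.699
v 2.58 -3.241 3.3
v 3.711 -2.935 1.726
v 2.601 -3.027 3.327
v 1.726 -0.109 2.342
v 2.044 -0.56 3.066
v 1.491 0.498 2.824
v 1.808 0.047 3.547
v 3.312 0.673 2.133
v 3.629 0.222 2.856
v 3.076 1.28 2.614
v 3.394 0.829 3.338
v 3.23 -1.741 3.124
v 3.721 -1.851 2.928
v 4.381 -0.65 3.9
v 3.89 -0.539 4.096
v 3.639 -1.684 2.776
v 4.299 -0.483 3.748
v 3.476 -1.528 2.693
v 4.136 -0.326 3.665
v 3.265 -1.413 2.696
v 3.925 -0.212 3.668
v 3.047 -1.364 2.783
v 3.706 -0.163 3.755
v 2.865 -1.389 2.938
v 3.524 -0.188 3.91
v 2.755 -1.484 3.13
v 3.415 -0.283 4.102
v 2.739 -1.63 3.32
v 3.399 -0.429 4.292
v 2.821 -1.797 3.472
v 3.481 -0.596 4.444
v 2.984 -1.954 3.555
v 3.644 -0.752 4.527
v 3.195 -2.068 3.552
v 3.855 -0.867 4.524
v 3.414 -2.117 3.465
v 4.073 -0.916 4.437
v 3.596 -2.092 3.31
v 4.255 -0.891 4.282
v 3.705 -1.997 3.118
v 4.365 -0.796 4.09
f 2 4 1
f 5 2 1
f 1 4 3
f 3 5 1
f 2 8 4
f 6 2 5
f 6 8 2
f 4 8 3
f 7 5 3
f 3 8 7
f 7 6 5
f 8 6 7
f 10 9 13
f 10 13 11
f 11 13 14
f 11 14 12
f 13 9 15
f 13 15 14
f 14 15 16
f 14 16 12
f 15 9 17
f 15 17 16
f 16 17 18
f 16 18 12
f 17 9 19
f 17 19 18
f 18 19 20
f 18 20 12
f 19 9 21
f 19 21 20
f 20 21 22
f 20 22 12
f 21 9 23
f 21 23 22
f 22 23 24
f 22 24 12
f 23 9 25
f 23 25 24
f 24 25 26
f 24 26 12
f 25 9 27
f 25 27 26
f 26 27 28
f 26 28 12
f 27 9 29
f 27 29 28
f 28 29 30
f 28 30 12
f 29 9 31
f 29 31 30
f 30 31 32
f 30 32 12
f 31 9 33
f 31 33 32
f 32 33 34
f 32 34 12
f 33 9 35
f 33 35 34
f 34 35 36
f 34 36 12
f 35 9 37
f 35 37 36
f 36 37 38
f 36 38 12
f 37 9 39
f 37 39 38
f 38 39 40
f 38 40 12
f 39 9 10
f 39 10 40
f 40 10 11
f 40 11 12
f 42 44 41
f 45 42 41
f 41 44 43
f 43 45 41
f 42 48 44
f 46 42 45
f 46 48 42
f 44 48 43
f 47 45 43
f 43 48 47
f 47 46 45
f 48 46 47
f 50 49 53
f 50 53 51
f 51 53 54
f 51 54 52
f 53 49 55
f 53 55 54
f 54 55 56
f 54 56 52
f 55 49 57
f 55 57 56
f 56 57 58
f 56 58 52
f 57 49 59
f 57 59 58
f 58 59 60
f 58 60 52
f 59 49 61
f 59 61 60
f 60 61 62
f 60 62 52
f 61 49 63
f 61 63 62
f 62 63 64
f 62 64 52
f 63 49 65
f 63 65 64
f 64 65 66
f 64 66 52
f 65 49 67
f 65 67 66
f 66 67 68
f 66 68 52
f 67 49 69
f 67 69 68
f 68 69 70
f 68 70 52
f 69 49 71
f 69 71 70
f 70 71 72
f 70 72 52
f 71 49 73
f 71 73 72
f 72 73 74
f 72 74 52
f 73 49 75
f 73 75 74
f 74 75 76
f 74 76 52
f 75 49 77
f 75 77 76
f 76 77 78
f 76 78 52
f 77 49 50
f 77 50 78
f 78 50 51
f 78 51 52



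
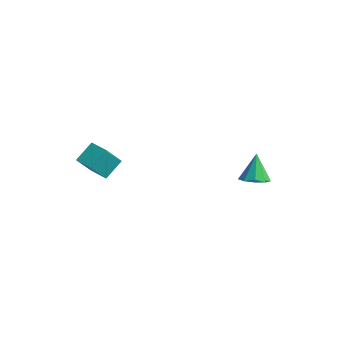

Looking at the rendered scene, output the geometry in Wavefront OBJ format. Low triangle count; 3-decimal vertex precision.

v 3.62 2.69 -0.029
v 4.164 2.251 0.295
v 3.2 3.17 1.329
v 4.359 2.729 0.186
v 4.207 3.188 -0.023
v 3.781 3.414 -0.235
v 3.28 3.301 -0.351
v 2.938 2.902 -0.315
v 2.915 2.404 -0.146
v 3.222 2.039 0.078
v 3.715 1.979 0.253
v -0.741 -4.272 2.072
v -0.818 -3.317 2.795
v -0.847 -3.38 0.883
v -0.924 -2.425 1.606
v 0.284 -4.175 2.054
v 0.207 -3.22 2.777
v 0.178 -3.283 0.865
v 0.101 -2.328 1.588
f 2 1 4
f 2 4 3
f 4 1 5
f 4 5 3
f 5 1 6
f 5 6 3
f 6 1 7
f 6 7 3
f 7 1 8
f 7 8 3
f 8 1 9
f 8 9 3
f 9 1 10
f 9 10 3
f 10 1 11
f 10 11 3
f 11 1 2
f 11 2 3
f 13 15 12
f 16 13 12
f 12 15 14
f 14 16 12
f 13 19 15
f 17 13 16
f 17 19 13
f 15 19 14
f 18 16 14
f 14 19 18
f 18 17 16
f 19 17 18



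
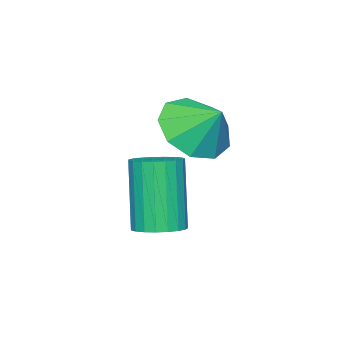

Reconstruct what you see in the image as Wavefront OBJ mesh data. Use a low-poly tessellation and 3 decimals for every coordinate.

v -0.737 1.183 -3.92
v -0.283 0.791 -3.895
v -0.75 0.365 -2.135
v -1.203 0.757 -2.16
v -0.175 1.001 -3.815
v -0.641 0.575 -2.055
v -0.163 1.242 -3.754
v -0.63 0.816 -1.994
v -0.251 1.474 -3.721
v -0.717 1.048 -1.961
v -0.423 1.655 -3.723
v -0.889 1.229 -1.963
v -0.649 1.754 -3.759
v -1.115 1.328 -1.998
v -0.89 1.755 -3.822
v -1.356 1.329 -2.062
v -1.105 1.657 -3.903
v -1.571 1.231 -2.143
v -1.256 1.477 -3.987
v -1.722 1.051 -2.226
v -1.317 1.246 -4.059
v -1.783 0.82 -2.298
v -1.278 1.004 -4.107
v -1.744 0.578 -2.347
v -1.146 0.793 -4.123
v -1.612 0.367 -2.363
v -0.942 0.65 -4.103
v -1.409 0.224 -2.343
v -0.704 0.599 -4.053
v -1.17 0.173 -2.292
v -0.47 0.649 -3.979
v -0.937 0.223 -2.219
v -1.78 1.331 -1.301
v -1.062 0.905 -0.915
v -1.72 2.069 -0.599
v -0.862 1.308 -1.355
v -1.092 1.721 -1.77
v -1.644 1.952 -1.966
v -2.26 1.892 -1.85
v -2.651 1.57 -1.477
v -2.635 1.136 -1.022
v -2.219 0.793 -0.697
v -1.598 0.702 -0.655
f 2 1 5
f 2 5 3
f 3 5 6
f 3 6 4
f 5 1 7
f 5 7 6
f 6 7 8
f 6 8 4
f 7 1 9
f 7 9 8
f 8 9 10
f 8 10 4
f 9 1 11
f 9 11 10
f 10 11 12
f 10 12 4
f 11 1 13
f 11 13 12
f 12 13 14
f 12 14 4
f 13 1 15
f 13 15 14
f 14 15 16
f 14 16 4
f 15 1 17
f 15 17 16
f 16 17 18
f 16 18 4
f 17 1 19
f 17 19 18
f 18 19 20
f 18 20 4
f 19 1 21
f 19 21 20
f 20 21 22
f 20 22 4
f 21 1 23
f 21 23 22
f 22 23 24
f 22 24 4
f 23 1 25
f 23 25 24
f 24 25 26
f 24 26 4
f 25 1 27
f 25 27 26
f 26 27 28
f 26 28 4
f 27 1 29
f 27 29 28
f 28 29 30
f 28 30 4
f 29 1 31
f 29 31 30
f 30 31 32
f 30 32 4
f 31 1 2
f 31 2 32
f 32 2 3
f 32 3 4
f 34 33 36
f 34 36 35
f 36 33 37
f 36 37 35
f 37 33 38
f 37 38 35
f 38 33 39
f 38 39 35
f 39 33 40
f 39 40 35
f 40 33 41
f 40 41 35
f 41 33 42
f 41 42 35
f 42 33 43
f 42 43 35
f 43 33 34
f 43 34 35



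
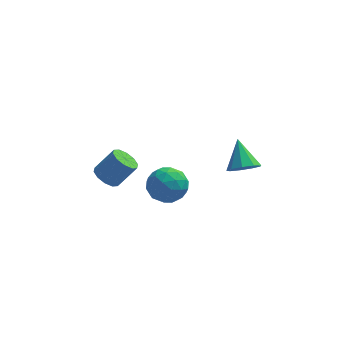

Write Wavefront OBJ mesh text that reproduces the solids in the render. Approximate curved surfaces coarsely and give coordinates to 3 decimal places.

v 2.407 0.676 2.811
v 2.753 1.18 2.376
v 2.133 1.744 3.829
v 2.254 1.161 2.261
v 1.826 0.916 2.403
v 1.67 0.558 2.736
v 1.86 0.256 3.105
v 2.305 0.15 3.336
v 2.798 0.29 3.322
v 3.109 0.611 3.069
v 3.091 0.962 2.696
v -3.478 2.56 0.495
v -3.136 3.029 0.124
v -2.299 3.25 1.173
v -2.642 2.78 1.545
v -3.45 3.229 0.332
v -2.613 3.45 1.381
v -3.775 3.173 0.602
v -2.938 3.394 1.652
v -3.986 2.883 0.832
v -3.15 3.104 1.881
v -4.004 2.469 0.933
v -3.167 2.69 1.983
v -3.821 2.09 0.867
v -2.984 2.311 1.916
v -3.507 1.89 0.659
v -2.67 2.111 1.708
v -3.182 1.946 0.388
v -2.345 2.167 1.438
v -2.97 2.236 0.159
v -2.134 2.457 1.208
v -2.953 2.65 0.057
v -2.116 2.871 1.107
v -0.3 1.101 0.704
v 0.076 0.62 1.454
v -1.676 1.18 1.446
v -1.3 0.699 2.196
v -1.01 1.602 2.006
v -0.16 1.553 1.548
v -1.44 0.247 1.352
v -0.59 0.198 0.894
v -0.628 0.092 1.855
v -0.362 0.929 2.259
v -1.238 0.871 0.641
v -0.972 1.708 1.045
v 0.009 0.854 1.014
v -1.609 0.946 1.886
v -1.439 1.477 1.774
v -1.217 1.194 2.215
v -0.13 1.402 1.069
v 0.091 1.119 1.51
v -0.547 1.697 1.834
v -1.691 0.681 1.39
v -1.47 0.398 1.831
v -0.383 0.606 0.685
v -0.161 0.323 1.126
v -1.053 0.103 1.066
v -0.184 0.26 1.69
v -0.993 0.307 2.126
v -1.075 0.041 1.63
v -0.576 0.012 1.361
v -0.028 0.753 1.928
v -0.837 0.799 2.364
v -0.666 1.33 2.252
v -0.166 1.301 1.983
v -0.442 0.442 2.163
v -0.763 1.001 0.536
v -1.572 1.047 0.972
v -1.434 0.499 0.917
v -0.934 0.47 0.648
v -0.607 1.493 0.774
v -1.416 1.54 1.21
v -1.024 1.788 1.539
v -0.525 1.759 1.27
v -1.158 1.358 0.737
f 2 1 4
f 2 4 3
f 4 1 5
f 4 5 3
f 5 1 6
f 5 6 3
f 6 1 7
f 6 7 3
f 7 1 8
f 7 8 3
f 8 1 9
f 8 9 3
f 9 1 10
f 9 10 3
f 10 1 11
f 10 11 3
f 11 1 2
f 11 2 3
f 13 12 16
f 13 16 14
f 14 16 17
f 14 17 15
f 16 12 18
f 16 18 17
f 17 18 19
f 17 19 15
f 18 12 20
f 18 20 19
f 19 20 21
f 19 21 15
f 20 12 22
f 20 22 21
f 21 22 23
f 21 23 15
f 22 12 24
f 22 24 23
f 23 24 25
f 23 25 15
f 24 12 26
f 24 26 25
f 25 26 27
f 25 27 15
f 26 12 28
f 26 28 27
f 27 28 29
f 27 29 15
f 28 12 30
f 28 30 29
f 29 30 31
f 29 31 15
f 30 12 32
f 30 32 31
f 31 32 33
f 31 33 15
f 32 12 13
f 32 13 33
f 33 13 14
f 33 14 15
f 34 71 50
f 71 45 74
f 50 74 39
f 71 74 50
f 34 50 46
f 50 39 51
f 46 51 35
f 50 51 46
f 34 46 55
f 46 35 56
f 55 56 41
f 46 56 55
f 34 55 67
f 55 41 70
f 67 70 44
f 55 70 67
f 34 67 71
f 67 44 75
f 71 75 45
f 67 75 71
f 35 51 62
f 51 39 65
f 62 65 43
f 51 65 62
f 39 74 52
f 74 45 73
f 52 73 38
f 74 73 52
f 45 75 72
f 75 44 68
f 72 68 36
f 75 68 72
f 44 70 69
f 70 41 57
f 69 57 40
f 70 57 69
f 41 56 61
f 56 35 58
f 61 58 42
f 56 58 61
f 37 63 49
f 63 43 64
f 49 64 38
f 63 64 49
f 37 49 47
f 49 38 48
f 47 48 36
f 49 48 47
f 37 47 54
f 47 36 53
f 54 53 40
f 47 53 54
f 37 54 59
f 54 40 60
f 59 60 42
f 54 60 59
f 37 59 63
f 59 42 66
f 63 66 43
f 59 66 63
f 38 64 52
f 64 43 65
f 52 65 39
f 64 65 52
f 36 48 72
f 48 38 73
f 72 73 45
f 48 73 72
f 40 53 69
f 53 36 68
f 69 68 44
f 53 68 69
f 42 60 61
f 60 40 57
f 61 57 41
f 60 57 61
f 43 66 62
f 66 42 58
f 62 58 35
f 66 58 62



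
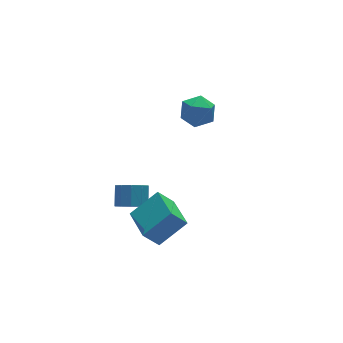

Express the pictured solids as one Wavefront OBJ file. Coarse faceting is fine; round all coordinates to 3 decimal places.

v 1.227 4.562 1.855
v 2.088 4.684 1.432
v 1.272 3.036 1.508
v 2.133 3.158 1.085
v 2.049 3.244 2.045
v 2.021 4.187 2.26
v 1.339 3.533 0.68
v 1.311 4.476 0.895
v 2.158 4.048 0.707
v 2.596 3.869 1.55
v 0.764 3.851 1.39
v 1.202 3.672 2.233
v -4.014 -0.446 0.813
v -3.439 -0.941 0.994
v -3.05 -0.229 1.707
v -3.626 0.266 1.527
v -3.287 -0.661 0.632
v -2.898 0.051 1.345
v -3.413 -0.299 0.339
v -3.024 0.413 1.052
v -3.769 0.007 0.228
v -3.38 0.719 0.941
v -4.218 0.139 0.34
v -3.829 0.851 1.053
v -4.59 0.049 0.633
v -4.201 0.761 1.346
v -4.742 -0.231 0.995
v -4.353 0.481 1.708
v -4.616 -0.593 1.288
v -4.227 0.119 2.001
v -4.26 -0.899 1.399
v -3.871 -0.187 2.112
v -3.811 -1.031 1.287
v -3.422 -0.319 2
v -3.886 -2.861 0.157
v -4.596 -2.683 1.083
v -3.651 -1.144 0.007
v -4.36 -0.966 0.933
v -2.54 -2.954 1.207
v -3.249 -2.776 2.133
v -2.304 -1.237 1.057
v -3.014 -1.059 1.983
f 1 12 6
f 1 6 2
f 1 2 8
f 1 8 11
f 1 11 12
f 2 6 10
f 6 12 5
f 12 11 3
f 11 8 7
f 8 2 9
f 4 10 5
f 4 5 3
f 4 3 7
f 4 7 9
f 4 9 10
f 5 10 6
f 3 5 12
f 7 3 11
f 9 7 8
f 10 9 2
f 14 13 17
f 14 17 15
f 15 17 18
f 15 18 16
f 17 13 19
f 17 19 18
f 18 19 20
f 18 20 16
f 19 13 21
f 19 21 20
f 20 21 22
f 20 22 16
f 21 13 23
f 21 23 22
f 22 23 24
f 22 24 16
f 23 13 25
f 23 25 24
f 24 25 26
f 24 26 16
f 25 13 27
f 25 27 26
f 26 27 28
f 26 28 16
f 27 13 29
f 27 29 28
f 28 29 30
f 28 30 16
f 29 13 31
f 29 31 30
f 30 31 32
f 30 32 16
f 31 13 33
f 31 33 32
f 32 33 34
f 32 34 16
f 33 13 14
f 33 14 34
f 34 14 15
f 34 15 16
f 36 38 35
f 39 36 35
f 35 38 37
f 37 39 35
f 36 42 38
f 40 36 39
f 40 42 36
f 38 42 37
f 41 39 37
f 37 42 41
f 41 40 39
f 42 40 41

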